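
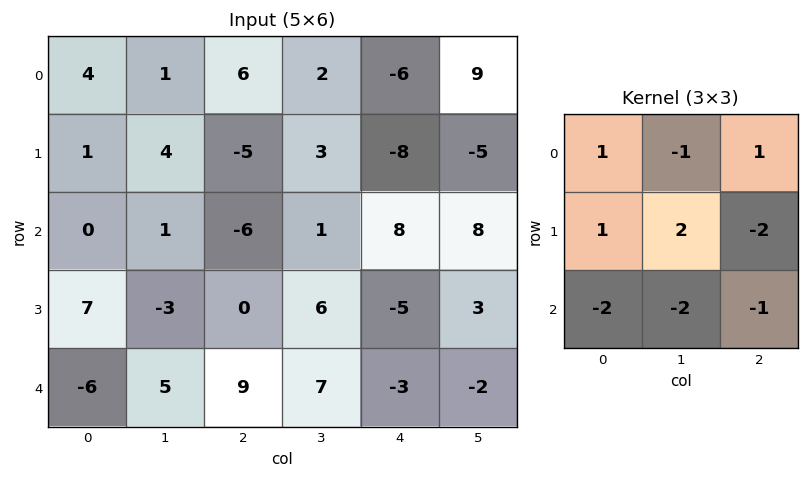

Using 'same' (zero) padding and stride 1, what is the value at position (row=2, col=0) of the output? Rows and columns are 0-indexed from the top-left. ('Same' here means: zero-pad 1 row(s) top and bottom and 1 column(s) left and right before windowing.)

-10

The receptive field on the zero-padded input at this output position is [0 1 4 / 0 0 1 / 0 7 -3]. Elementwise product with the kernel and sum: 0·1 + 1·-1 + 4·1 + 0·1 + 0·2 + 1·-2 + 0·-2 + 7·-2 + -3·-1.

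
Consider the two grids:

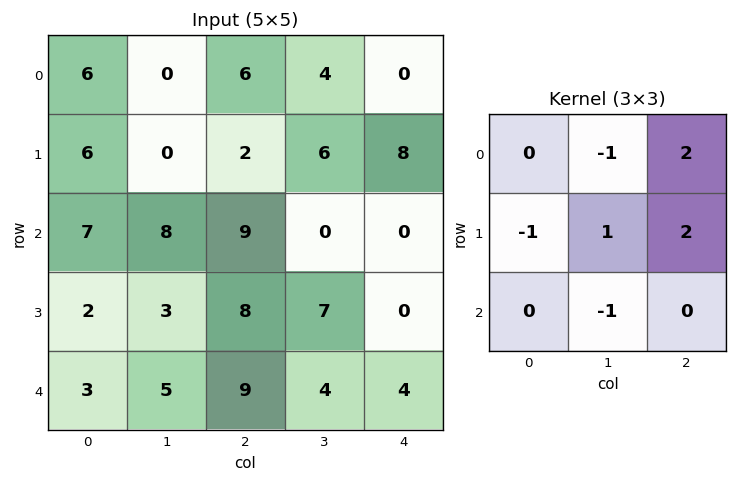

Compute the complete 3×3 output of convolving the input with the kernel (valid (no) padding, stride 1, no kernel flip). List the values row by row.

Output[0,0]: The receptive field on the input at this output position is [6 0 6 / 6 0 2 / 7 8 9]. Elementwise product with the kernel and sum: 0·-1 + 6·2 + 6·-1 + 0·1 + 2·2 + 8·-1.
Output[0,1]: The receptive field on the input at this output position is [0 6 4 / 0 2 6 / 8 9 0]. Elementwise product with the kernel and sum: 6·-1 + 4·2 + 0·-1 + 2·1 + 6·2 + 9·-1.

2 7 16
20 3 -6
22 1 -5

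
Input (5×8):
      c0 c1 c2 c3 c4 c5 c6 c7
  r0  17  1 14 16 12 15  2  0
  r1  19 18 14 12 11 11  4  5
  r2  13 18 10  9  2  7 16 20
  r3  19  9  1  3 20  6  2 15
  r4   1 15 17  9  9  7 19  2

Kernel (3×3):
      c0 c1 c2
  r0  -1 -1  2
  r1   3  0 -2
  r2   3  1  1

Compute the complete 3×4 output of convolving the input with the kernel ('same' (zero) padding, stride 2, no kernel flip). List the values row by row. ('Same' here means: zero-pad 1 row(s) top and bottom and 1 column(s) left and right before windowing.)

Output[0,0]: The receptive field on the zero-padded input at this output position is [0 0 0 / 0 17 1 / 0 19 18]. Elementwise product with the kernel and sum: 0·-1 + 0·-1 + 0·2 + 0·3 + 1·-2 + 0·3 + 19·1 + 18·1.

35 51 76 87
9 59 47 11
-31 23 2 39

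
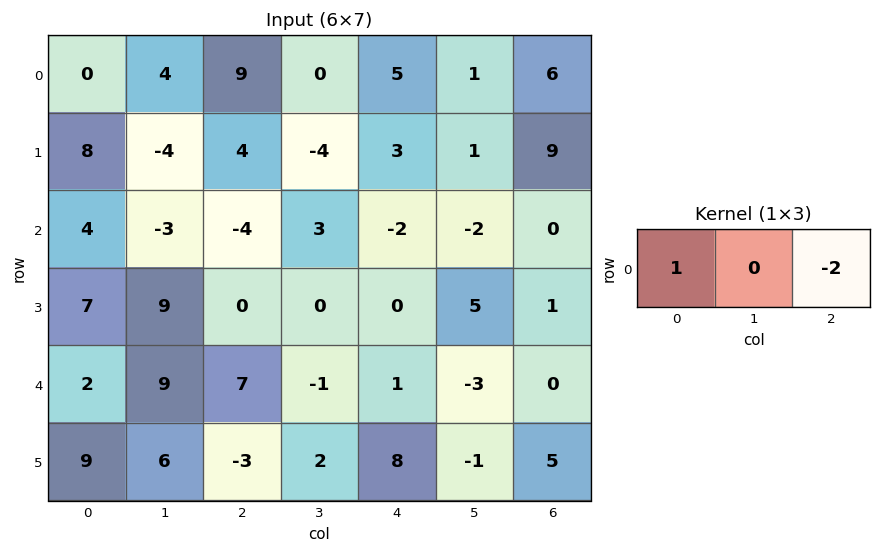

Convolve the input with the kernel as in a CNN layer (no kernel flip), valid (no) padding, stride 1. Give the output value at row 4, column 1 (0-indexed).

The receptive field on the input at this output position is [9 7 -1]. Elementwise product with the kernel and sum: 9·1 + -1·-2.

11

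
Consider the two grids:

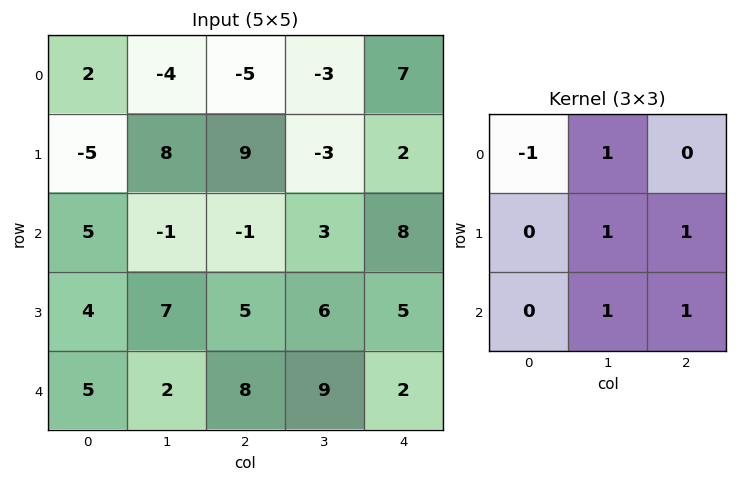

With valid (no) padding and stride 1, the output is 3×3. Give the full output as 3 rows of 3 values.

9 7 12
23 14 10
16 28 26

Output[0,0]: The receptive field on the input at this output position is [2 -4 -5 / -5 8 9 / 5 -1 -1]. Elementwise product with the kernel and sum: 2·-1 + -4·1 + 8·1 + 9·1 + -1·1 + -1·1.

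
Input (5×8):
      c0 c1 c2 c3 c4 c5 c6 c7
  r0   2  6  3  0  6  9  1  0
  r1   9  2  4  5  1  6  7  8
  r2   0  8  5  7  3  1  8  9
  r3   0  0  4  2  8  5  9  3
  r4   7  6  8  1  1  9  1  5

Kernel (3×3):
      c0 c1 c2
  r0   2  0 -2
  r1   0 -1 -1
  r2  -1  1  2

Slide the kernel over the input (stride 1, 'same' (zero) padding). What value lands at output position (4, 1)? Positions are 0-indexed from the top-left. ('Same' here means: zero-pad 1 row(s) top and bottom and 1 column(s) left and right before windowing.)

-22

The receptive field on the zero-padded input at this output position is [0 0 4 / 7 6 8 / 0 0 0]. Elementwise product with the kernel and sum: 0·2 + 4·-2 + 6·-1 + 8·-1 + 0·-1 + 0·1 + 0·2.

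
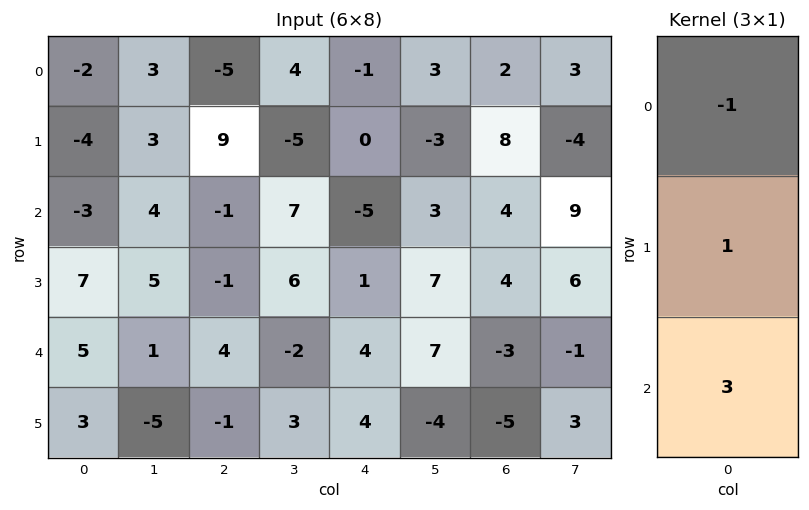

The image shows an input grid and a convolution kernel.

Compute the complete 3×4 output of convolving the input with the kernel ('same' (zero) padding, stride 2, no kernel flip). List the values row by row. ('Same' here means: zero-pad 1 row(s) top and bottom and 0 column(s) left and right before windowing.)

Output[0,0]: The receptive field on the zero-padded input at this output position is [0 / -2 / -4]. Elementwise product with the kernel and sum: 0·-1 + -2·1 + -4·3.
Output[0,1]: The receptive field on the zero-padded input at this output position is [0 / -5 / 9]. Elementwise product with the kernel and sum: 0·-1 + -5·1 + 9·3.

-14 22 -1 26
22 -13 -2 8
7 2 15 -22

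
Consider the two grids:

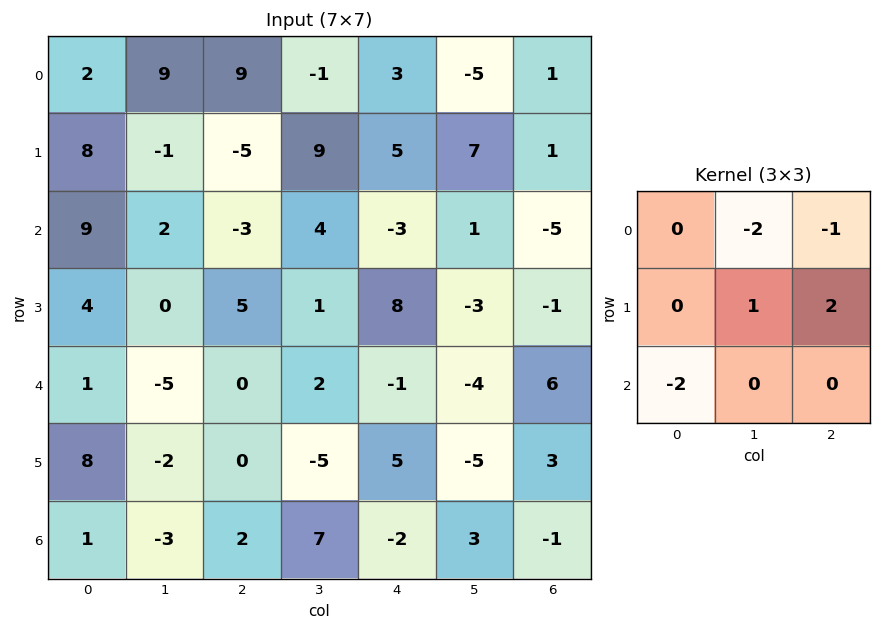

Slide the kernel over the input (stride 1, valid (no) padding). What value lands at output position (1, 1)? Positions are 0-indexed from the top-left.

6

The receptive field on the input at this output position is [-1 -5 9 / 2 -3 4 / 0 5 1]. Elementwise product with the kernel and sum: -5·-2 + 9·-1 + -3·1 + 4·2 + 0·-2.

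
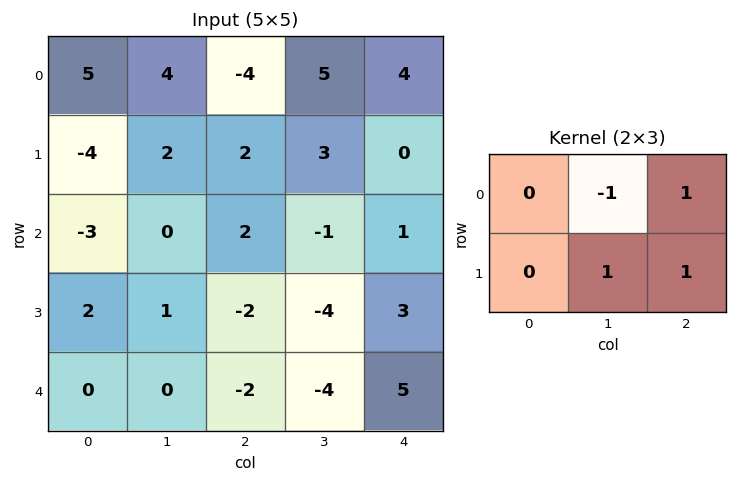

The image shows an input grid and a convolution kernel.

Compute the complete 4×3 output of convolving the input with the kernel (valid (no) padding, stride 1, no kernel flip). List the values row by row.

Output[0,0]: The receptive field on the input at this output position is [5 4 -4 / -4 2 2]. Elementwise product with the kernel and sum: 4·-1 + -4·1 + 2·1 + 2·1.
Output[0,1]: The receptive field on the input at this output position is [4 -4 5 / 2 2 3]. Elementwise product with the kernel and sum: -4·-1 + 5·1 + 2·1 + 3·1.

-4 14 2
2 2 -3
1 -9 1
-5 -8 8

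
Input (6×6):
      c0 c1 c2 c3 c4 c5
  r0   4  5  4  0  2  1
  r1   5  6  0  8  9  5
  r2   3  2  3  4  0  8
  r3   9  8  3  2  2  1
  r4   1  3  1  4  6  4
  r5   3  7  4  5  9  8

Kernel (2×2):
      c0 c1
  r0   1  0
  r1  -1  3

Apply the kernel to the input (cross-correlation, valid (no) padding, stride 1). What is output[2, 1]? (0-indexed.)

The receptive field on the input at this output position is [2 3 / 8 3]. Elementwise product with the kernel and sum: 2·1 + 8·-1 + 3·3.

3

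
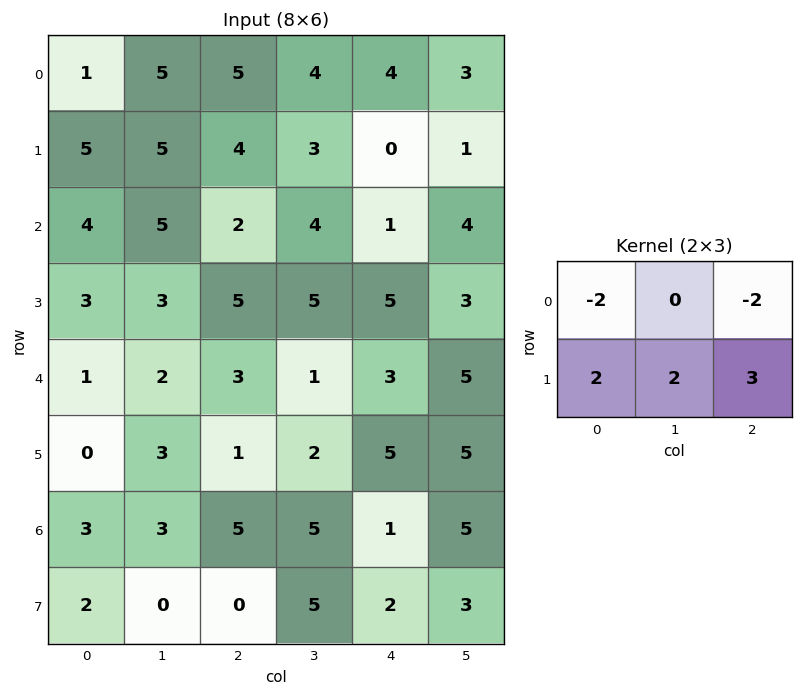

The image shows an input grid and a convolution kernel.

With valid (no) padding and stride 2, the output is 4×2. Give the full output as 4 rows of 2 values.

20 -4
15 29
1 9
-12 4

Output[0,0]: The receptive field on the input at this output position is [1 5 5 / 5 5 4]. Elementwise product with the kernel and sum: 1·-2 + 5·-2 + 5·2 + 5·2 + 4·3.
Output[0,1]: The receptive field on the input at this output position is [5 4 4 / 4 3 0]. Elementwise product with the kernel and sum: 5·-2 + 4·-2 + 4·2 + 3·2 + 0·3.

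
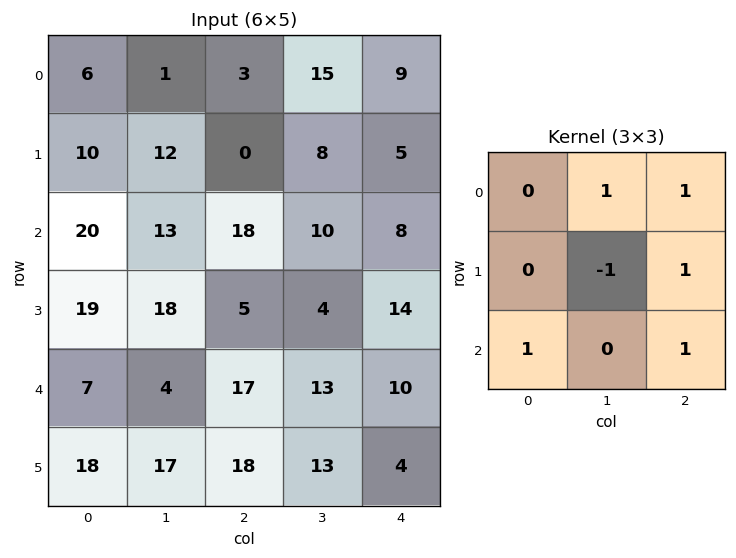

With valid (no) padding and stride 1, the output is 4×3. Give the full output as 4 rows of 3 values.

Output[0,0]: The receptive field on the input at this output position is [6 1 3 / 10 12 0 / 20 13 18]. Elementwise product with the kernel and sum: 1·1 + 3·1 + 12·-1 + 0·1 + 20·1 + 18·1.

30 49 47
41 22 30
42 44 55
72 35 37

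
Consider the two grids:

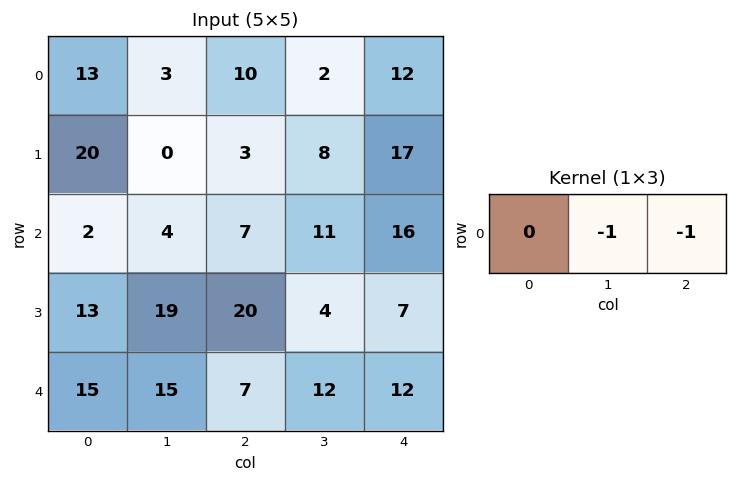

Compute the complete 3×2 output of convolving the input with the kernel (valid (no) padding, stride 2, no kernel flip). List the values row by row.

Output[0,0]: The receptive field on the input at this output position is [13 3 10]. Elementwise product with the kernel and sum: 3·-1 + 10·-1.
Output[0,1]: The receptive field on the input at this output position is [10 2 12]. Elementwise product with the kernel and sum: 2·-1 + 12·-1.

-13 -14
-11 -27
-22 -24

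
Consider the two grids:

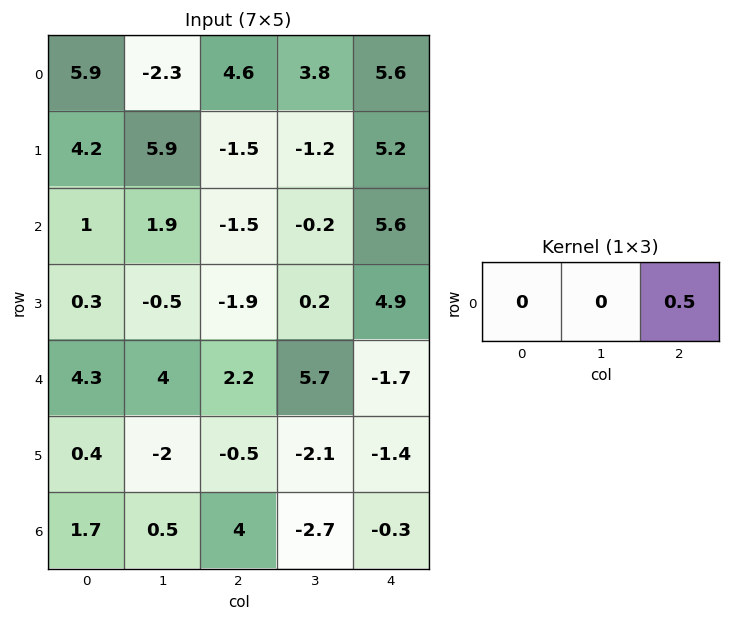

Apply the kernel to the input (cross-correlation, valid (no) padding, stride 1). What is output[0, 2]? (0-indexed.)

2.8

The receptive field on the input at this output position is [4.6 3.8 5.6]. Elementwise product with the kernel and sum: 5.6·0.5.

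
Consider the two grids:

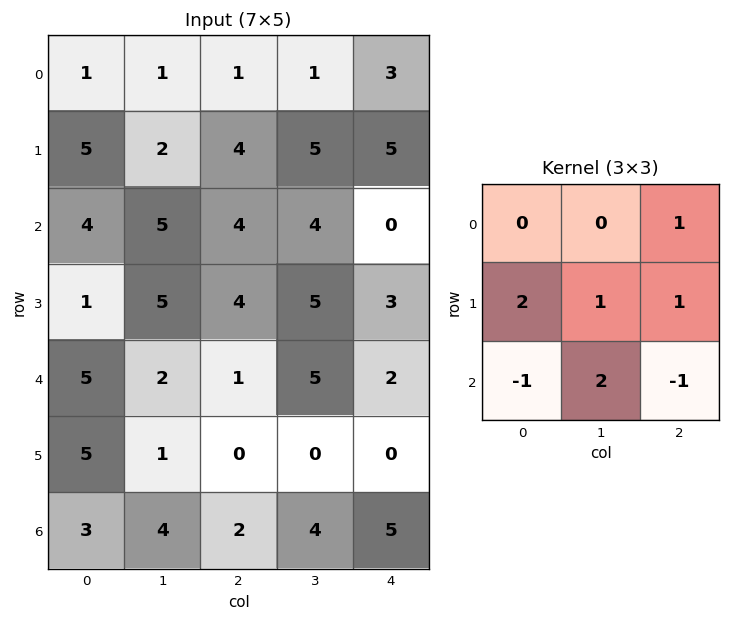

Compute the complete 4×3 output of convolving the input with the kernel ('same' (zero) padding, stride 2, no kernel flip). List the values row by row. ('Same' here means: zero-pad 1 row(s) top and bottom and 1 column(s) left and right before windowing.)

Output[0,0]: The receptive field on the zero-padded input at this output position is [0 0 0 / 0 1 1 / 0 5 2]. Elementwise product with the kernel and sum: 0·1 + 0·2 + 1·1 + 1·1 + 0·-1 + 5·2 + 2·-1.

10 5 10
8 21 9
21 14 12
8 14 13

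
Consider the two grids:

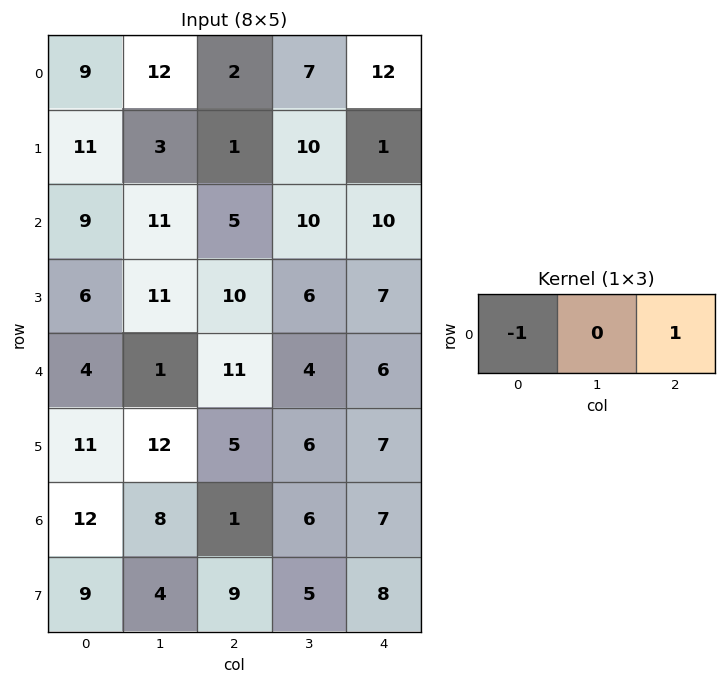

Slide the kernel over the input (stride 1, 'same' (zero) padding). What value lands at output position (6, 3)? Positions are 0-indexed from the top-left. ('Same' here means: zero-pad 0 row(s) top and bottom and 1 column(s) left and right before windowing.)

The receptive field on the zero-padded input at this output position is [1 6 7]. Elementwise product with the kernel and sum: 1·-1 + 7·1.

6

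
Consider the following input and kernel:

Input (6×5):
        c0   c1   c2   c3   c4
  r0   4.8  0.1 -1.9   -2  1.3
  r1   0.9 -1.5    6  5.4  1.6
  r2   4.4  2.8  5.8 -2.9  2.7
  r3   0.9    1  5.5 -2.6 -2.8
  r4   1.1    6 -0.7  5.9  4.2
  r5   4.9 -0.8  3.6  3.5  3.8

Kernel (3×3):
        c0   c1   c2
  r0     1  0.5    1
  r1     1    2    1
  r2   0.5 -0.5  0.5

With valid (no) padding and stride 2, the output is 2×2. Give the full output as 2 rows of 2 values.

Output[0,0]: The receptive field on the input at this output position is [4.8 0.1 -1.9 / 0.9 -1.5 6 / 4.4 2.8 5.8]. Elementwise product with the kernel and sum: 4.8·1 + 0.1·0.5 + -1.9·1 + 0.9·1 + -1.5·2 + 6·1 + 4.4·0.5 + 2.8·-0.5 + 5.8·0.5.
Output[0,1]: The receptive field on the input at this output position is [-1.9 -2 1.3 / 6 5.4 1.6 / 5.8 -2.9 2.7]. Elementwise product with the kernel and sum: -1.9·1 + -2·0.5 + 1.3·1 + 6·1 + 5.4·2 + 1.6·1 + 5.8·0.5 + -2.9·-0.5 + 2.7·0.5.

10.55 22.5
17.2 3.35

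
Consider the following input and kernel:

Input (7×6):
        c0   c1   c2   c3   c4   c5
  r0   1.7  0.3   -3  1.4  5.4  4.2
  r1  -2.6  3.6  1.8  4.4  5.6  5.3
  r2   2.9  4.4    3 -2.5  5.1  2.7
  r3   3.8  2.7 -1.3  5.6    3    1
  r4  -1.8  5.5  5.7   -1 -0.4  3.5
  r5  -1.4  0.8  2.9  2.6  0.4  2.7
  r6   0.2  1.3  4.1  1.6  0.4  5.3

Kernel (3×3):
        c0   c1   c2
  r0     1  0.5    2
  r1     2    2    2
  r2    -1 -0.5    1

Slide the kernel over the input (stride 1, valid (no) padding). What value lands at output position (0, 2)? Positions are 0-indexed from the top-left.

The receptive field on the input at this output position is [-3 1.4 5.4 / 1.8 4.4 5.6 / 3 -2.5 5.1]. Elementwise product with the kernel and sum: -3·1 + 1.4·0.5 + 5.4·2 + 1.8·2 + 4.4·2 + 5.6·2 + 3·-1 + -2.5·-0.5 + 5.1·1.

35.45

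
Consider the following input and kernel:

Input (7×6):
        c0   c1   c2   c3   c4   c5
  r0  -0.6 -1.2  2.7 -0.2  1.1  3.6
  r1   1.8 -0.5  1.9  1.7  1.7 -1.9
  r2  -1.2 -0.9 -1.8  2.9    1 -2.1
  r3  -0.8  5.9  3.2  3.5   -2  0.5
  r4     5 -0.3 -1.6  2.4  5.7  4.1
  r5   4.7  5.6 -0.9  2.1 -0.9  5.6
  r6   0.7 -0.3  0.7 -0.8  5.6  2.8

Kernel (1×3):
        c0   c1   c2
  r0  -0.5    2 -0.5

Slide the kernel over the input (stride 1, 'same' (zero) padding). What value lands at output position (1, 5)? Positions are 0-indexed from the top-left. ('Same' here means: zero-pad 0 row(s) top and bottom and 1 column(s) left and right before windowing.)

The receptive field on the zero-padded input at this output position is [1.7 -1.9 0]. Elementwise product with the kernel and sum: 1.7·-0.5 + -1.9·2 + 0·-0.5.

-4.65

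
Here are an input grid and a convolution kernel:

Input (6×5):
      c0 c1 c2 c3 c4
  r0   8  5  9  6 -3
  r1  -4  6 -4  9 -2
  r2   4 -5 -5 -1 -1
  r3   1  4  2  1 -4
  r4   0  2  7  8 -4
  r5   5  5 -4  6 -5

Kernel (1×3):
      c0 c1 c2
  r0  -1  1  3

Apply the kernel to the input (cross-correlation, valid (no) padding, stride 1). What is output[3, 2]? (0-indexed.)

The receptive field on the input at this output position is [2 1 -4]. Elementwise product with the kernel and sum: 2·-1 + 1·1 + -4·3.

-13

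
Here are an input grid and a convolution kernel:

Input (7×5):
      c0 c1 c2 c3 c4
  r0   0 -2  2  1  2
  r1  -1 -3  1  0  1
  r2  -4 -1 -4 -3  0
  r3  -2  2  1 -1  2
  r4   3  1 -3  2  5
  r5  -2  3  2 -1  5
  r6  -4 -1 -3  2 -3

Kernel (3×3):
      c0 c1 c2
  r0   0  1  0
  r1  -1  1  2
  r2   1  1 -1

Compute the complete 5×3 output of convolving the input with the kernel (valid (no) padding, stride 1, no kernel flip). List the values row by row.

Output[0,0]: The receptive field on the input at this output position is [0 -2 2 / -1 -3 1 / -4 -1 -4]. Elementwise product with the kernel and sum: -2·1 + -1·-1 + -3·1 + 1·2 + -4·1 + -1·1 + -4·-1.
Output[0,1]: The receptive field on the input at this output position is [-2 2 1 / -3 1 0 / -1 -4 -3]. Elementwise product with the kernel and sum: 2·1 + -3·-1 + 1·1 + 0·2 + -1·1 + -4·1 + -3·-1.

-3 4 -5
-9 -4 -1
12 -11 -7
-7 7 10
8 -12 11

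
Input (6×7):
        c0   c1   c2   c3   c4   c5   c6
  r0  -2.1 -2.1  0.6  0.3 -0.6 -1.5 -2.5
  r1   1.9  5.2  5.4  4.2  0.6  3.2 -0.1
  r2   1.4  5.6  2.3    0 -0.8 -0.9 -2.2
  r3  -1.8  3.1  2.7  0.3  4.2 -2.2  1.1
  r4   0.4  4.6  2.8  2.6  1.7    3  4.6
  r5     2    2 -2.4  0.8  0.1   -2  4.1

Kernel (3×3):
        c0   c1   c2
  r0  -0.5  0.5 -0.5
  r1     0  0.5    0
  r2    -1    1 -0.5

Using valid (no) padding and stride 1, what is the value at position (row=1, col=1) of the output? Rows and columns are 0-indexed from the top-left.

The receptive field on the input at this output position is [5.2 5.4 4.2 / 5.6 2.3 0 / 3.1 2.7 0.3]. Elementwise product with the kernel and sum: 5.2·-0.5 + 5.4·0.5 + 4.2·-0.5 + 2.3·0.5 + 3.1·-1 + 2.7·1 + 0.3·-0.5.

-1.4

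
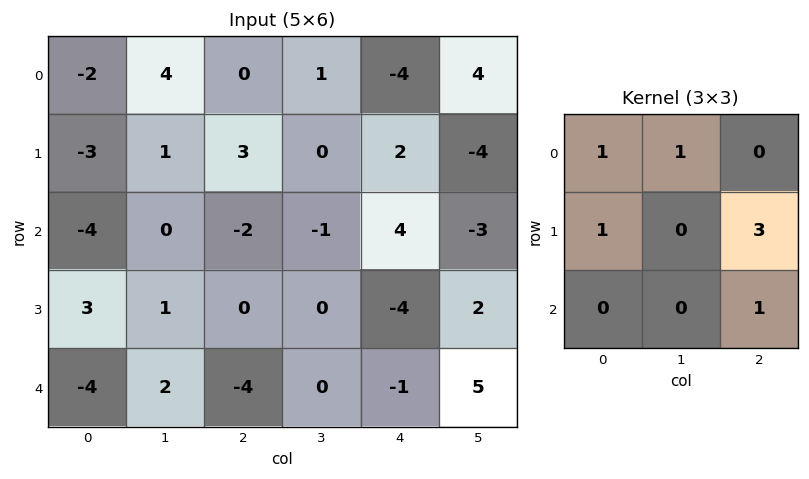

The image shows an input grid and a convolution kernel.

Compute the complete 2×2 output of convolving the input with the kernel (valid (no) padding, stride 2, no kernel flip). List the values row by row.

Output[0,0]: The receptive field on the input at this output position is [-2 4 0 / -3 1 3 / -4 0 -2]. Elementwise product with the kernel and sum: -2·1 + 4·1 + -3·1 + 3·3 + -2·1.

6 14
-5 -16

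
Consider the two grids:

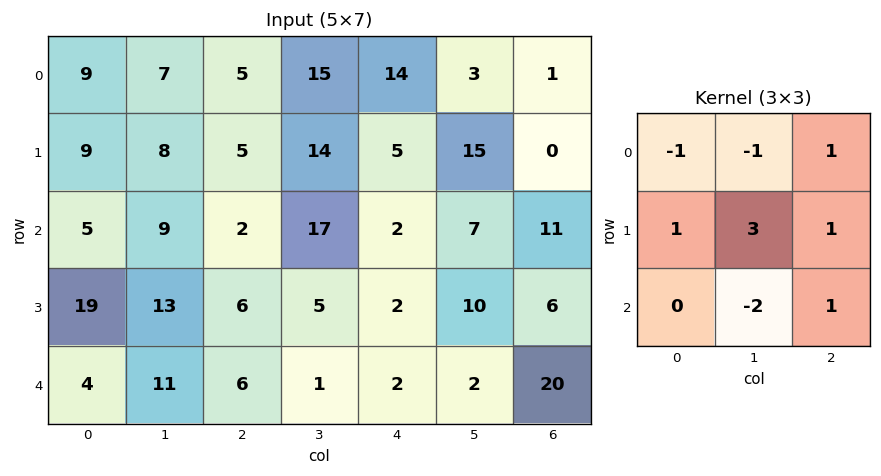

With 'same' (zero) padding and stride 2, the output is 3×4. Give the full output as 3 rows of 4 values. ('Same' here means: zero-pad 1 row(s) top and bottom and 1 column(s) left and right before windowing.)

Output[0,0]: The receptive field on the zero-padded input at this output position is [0 0 0 / 0 9 7 / 0 9 8]. Elementwise product with the kernel and sum: 0·-1 + 0·-1 + 0·1 + 0·1 + 9·3 + 7·1 + 9·-2 + 8·1.
Output[0,1]: The receptive field on the zero-padded input at this output position is [0 0 0 / 7 5 15 / 8 5 14]. Elementwise product with the kernel and sum: 0·-1 + 0·-1 + 0·1 + 7·1 + 5·3 + 15·1 + 5·-2 + 14·1.

24 41 65 6
-2 26 32 13
17 16 12 46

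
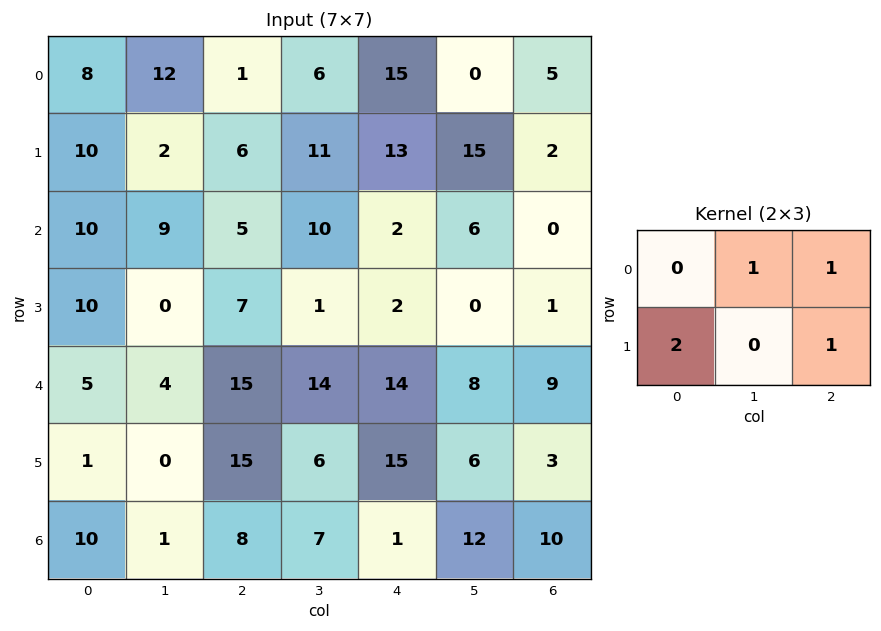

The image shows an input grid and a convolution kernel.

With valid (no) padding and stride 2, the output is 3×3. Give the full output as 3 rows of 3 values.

39 46 33
41 28 11
36 73 50

Output[0,0]: The receptive field on the input at this output position is [8 12 1 / 10 2 6]. Elementwise product with the kernel and sum: 12·1 + 1·1 + 10·2 + 6·1.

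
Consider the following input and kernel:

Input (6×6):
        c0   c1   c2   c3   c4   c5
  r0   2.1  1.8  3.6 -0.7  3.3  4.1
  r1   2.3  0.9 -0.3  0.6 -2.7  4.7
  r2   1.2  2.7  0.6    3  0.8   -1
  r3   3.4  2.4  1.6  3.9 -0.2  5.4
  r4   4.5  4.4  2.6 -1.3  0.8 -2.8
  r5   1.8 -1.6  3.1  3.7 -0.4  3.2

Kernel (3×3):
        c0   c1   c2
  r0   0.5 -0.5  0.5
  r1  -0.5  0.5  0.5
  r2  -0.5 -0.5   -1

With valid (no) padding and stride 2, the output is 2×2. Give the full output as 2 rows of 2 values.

Output[0,0]: The receptive field on the input at this output position is [2.1 1.8 3.6 / 2.3 0.9 -0.3 / 1.2 2.7 0.6]. Elementwise product with the kernel and sum: 2.1·0.5 + 1.8·-0.5 + 3.6·0.5 + 2.3·-0.5 + 0.9·0.5 + -0.3·0.5 + 1.2·-0.5 + 2.7·-0.5 + 0.6·-1.
Output[0,1]: The receptive field on the input at this output position is [3.6 -0.7 3.3 / -0.3 0.6 -2.7 / 0.6 3 0.8]. Elementwise product with the kernel and sum: 3.6·0.5 + -0.7·-0.5 + 3.3·0.5 + -0.3·-0.5 + 0.6·0.5 + -2.7·0.5 + 0.6·-0.5 + 3·-0.5 + 0.8·-1.

-1.45 0.3
-7.2 -1.2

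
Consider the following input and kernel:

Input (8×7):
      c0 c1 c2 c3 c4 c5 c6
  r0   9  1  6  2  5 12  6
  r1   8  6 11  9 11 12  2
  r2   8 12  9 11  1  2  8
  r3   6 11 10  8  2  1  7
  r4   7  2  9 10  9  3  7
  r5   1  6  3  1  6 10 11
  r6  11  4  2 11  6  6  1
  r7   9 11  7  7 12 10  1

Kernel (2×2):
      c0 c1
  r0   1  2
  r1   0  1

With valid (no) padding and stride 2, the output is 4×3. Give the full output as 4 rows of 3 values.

17 19 41
43 39 6
17 30 25
30 31 28

Output[0,0]: The receptive field on the input at this output position is [9 1 / 8 6]. Elementwise product with the kernel and sum: 9·1 + 1·2 + 6·1.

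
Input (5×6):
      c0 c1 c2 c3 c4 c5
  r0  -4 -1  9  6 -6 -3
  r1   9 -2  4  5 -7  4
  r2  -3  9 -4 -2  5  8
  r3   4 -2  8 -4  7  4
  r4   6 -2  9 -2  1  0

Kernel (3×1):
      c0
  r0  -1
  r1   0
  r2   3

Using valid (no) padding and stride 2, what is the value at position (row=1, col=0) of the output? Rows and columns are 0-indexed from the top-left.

The receptive field on the input at this output position is [-3 / 4 / 6]. Elementwise product with the kernel and sum: -3·-1 + 6·3.

21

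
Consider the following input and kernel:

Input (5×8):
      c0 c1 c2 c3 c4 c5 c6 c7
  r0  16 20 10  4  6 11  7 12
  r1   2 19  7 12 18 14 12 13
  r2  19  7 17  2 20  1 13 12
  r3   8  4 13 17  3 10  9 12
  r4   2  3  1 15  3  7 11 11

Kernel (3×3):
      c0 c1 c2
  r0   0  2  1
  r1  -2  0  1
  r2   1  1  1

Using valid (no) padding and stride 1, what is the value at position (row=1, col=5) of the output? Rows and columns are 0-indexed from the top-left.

The receptive field on the input at this output position is [14 12 13 / 1 13 12 / 10 9 12]. Elementwise product with the kernel and sum: 12·2 + 13·1 + 1·-2 + 12·1 + 10·1 + 9·1 + 12·1.

78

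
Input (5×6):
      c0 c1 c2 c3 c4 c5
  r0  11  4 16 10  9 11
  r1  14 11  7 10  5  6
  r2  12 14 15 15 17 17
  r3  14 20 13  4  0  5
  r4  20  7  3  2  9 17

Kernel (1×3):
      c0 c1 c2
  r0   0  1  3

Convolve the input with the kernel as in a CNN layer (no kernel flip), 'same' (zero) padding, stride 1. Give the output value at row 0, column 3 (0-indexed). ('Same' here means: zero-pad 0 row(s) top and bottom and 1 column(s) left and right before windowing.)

37

The receptive field on the zero-padded input at this output position is [16 10 9]. Elementwise product with the kernel and sum: 10·1 + 9·3.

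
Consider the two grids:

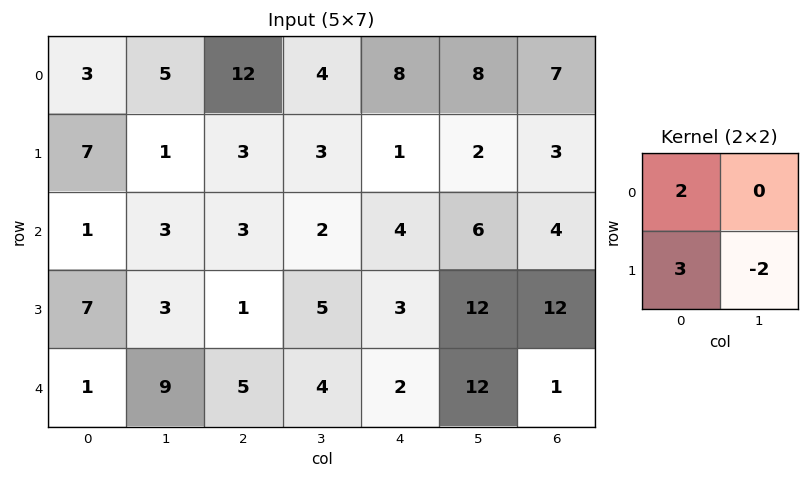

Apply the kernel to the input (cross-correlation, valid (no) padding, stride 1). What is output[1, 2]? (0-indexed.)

11

The receptive field on the input at this output position is [3 3 / 3 2]. Elementwise product with the kernel and sum: 3·2 + 3·3 + 2·-2.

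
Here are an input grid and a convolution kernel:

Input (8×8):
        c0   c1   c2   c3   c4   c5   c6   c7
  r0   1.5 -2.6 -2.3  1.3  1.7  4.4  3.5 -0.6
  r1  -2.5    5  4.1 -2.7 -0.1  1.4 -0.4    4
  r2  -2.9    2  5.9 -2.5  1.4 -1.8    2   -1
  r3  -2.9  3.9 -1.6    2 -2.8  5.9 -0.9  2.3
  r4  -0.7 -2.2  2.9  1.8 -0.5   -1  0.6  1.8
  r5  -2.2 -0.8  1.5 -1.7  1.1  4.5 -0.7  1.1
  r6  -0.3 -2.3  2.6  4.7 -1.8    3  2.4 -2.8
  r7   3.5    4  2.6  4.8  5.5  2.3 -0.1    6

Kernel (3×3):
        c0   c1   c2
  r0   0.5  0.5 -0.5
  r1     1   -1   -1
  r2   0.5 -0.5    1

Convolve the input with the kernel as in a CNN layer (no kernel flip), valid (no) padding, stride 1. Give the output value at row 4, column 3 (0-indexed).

0.1

The receptive field on the input at this output position is [1.8 -0.5 -1 / -1.7 1.1 4.5 / 4.7 -1.8 3]. Elementwise product with the kernel and sum: 1.8·0.5 + -0.5·0.5 + -1·-0.5 + -1.7·1 + 1.1·-1 + 4.5·-1 + 4.7·0.5 + -1.8·-0.5 + 3·1.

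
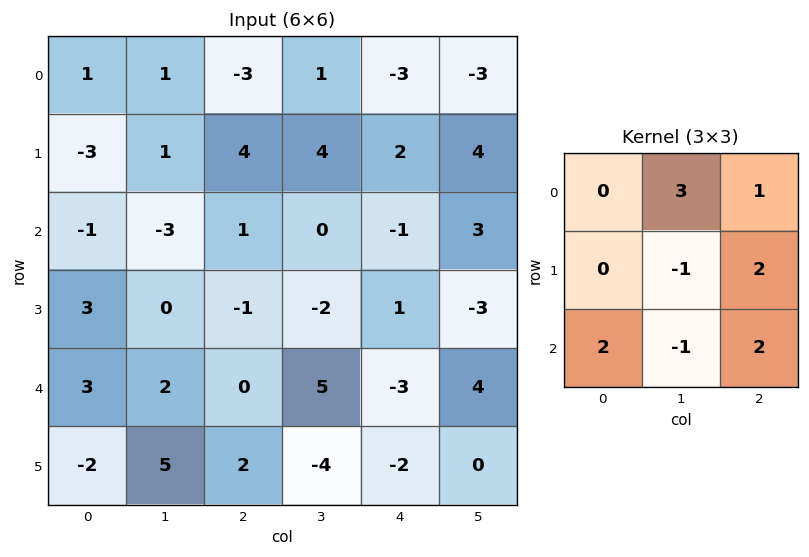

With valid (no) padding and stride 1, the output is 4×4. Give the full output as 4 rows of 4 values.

Output[0,0]: The receptive field on the input at this output position is [1 1 -3 / -3 1 4 / -1 -3 1]. Elementwise product with the kernel and sum: 1·3 + -3·1 + 1·-1 + 4·2 + -1·2 + -3·-1 + 1·2.
Output[0,1]: The receptive field on the input at this output position is [1 -3 1 / 1 4 4 / -3 1 0]. Elementwise product with the kernel and sum: -3·3 + 1·1 + 4·-1 + 4·2 + -3·2 + 1·-1 + 0·2.

10 -11 0 1
16 12 14 6
-6 14 -8 14
-8 5 -12 5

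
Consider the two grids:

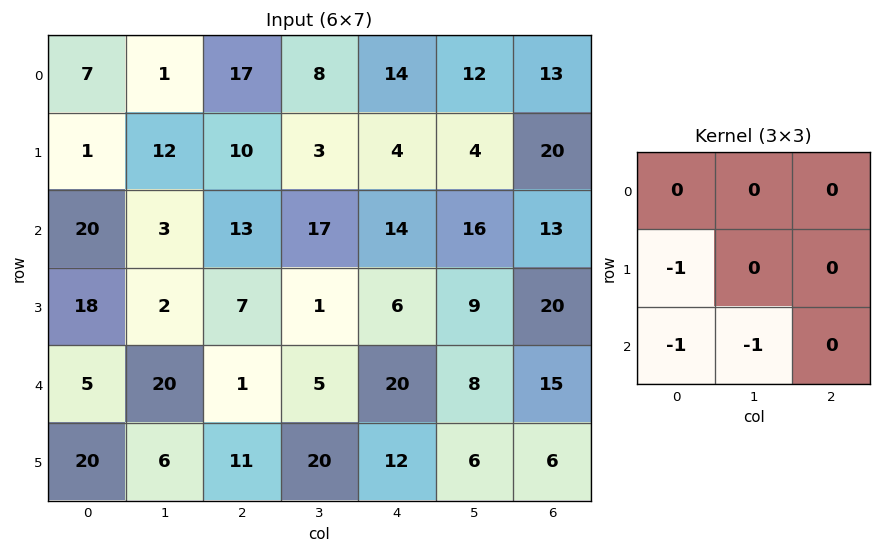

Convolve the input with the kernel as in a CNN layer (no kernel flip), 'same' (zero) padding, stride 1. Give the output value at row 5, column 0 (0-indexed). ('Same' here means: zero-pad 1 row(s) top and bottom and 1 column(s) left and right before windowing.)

0

The receptive field on the zero-padded input at this output position is [0 5 20 / 0 20 6 / 0 0 0]. Elementwise product with the kernel and sum: 0·-1 + 0·-1 + 0·-1.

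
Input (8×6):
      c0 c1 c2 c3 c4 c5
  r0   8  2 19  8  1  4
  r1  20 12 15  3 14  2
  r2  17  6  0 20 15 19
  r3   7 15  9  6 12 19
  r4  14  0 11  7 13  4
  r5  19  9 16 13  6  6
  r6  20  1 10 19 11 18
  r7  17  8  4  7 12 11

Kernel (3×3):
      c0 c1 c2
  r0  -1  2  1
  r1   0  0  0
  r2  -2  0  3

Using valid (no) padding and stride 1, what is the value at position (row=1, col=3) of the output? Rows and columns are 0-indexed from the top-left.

72

The receptive field on the input at this output position is [3 14 2 / 20 15 19 / 6 12 19]. Elementwise product with the kernel and sum: 3·-1 + 14·2 + 2·1 + 6·-2 + 19·3.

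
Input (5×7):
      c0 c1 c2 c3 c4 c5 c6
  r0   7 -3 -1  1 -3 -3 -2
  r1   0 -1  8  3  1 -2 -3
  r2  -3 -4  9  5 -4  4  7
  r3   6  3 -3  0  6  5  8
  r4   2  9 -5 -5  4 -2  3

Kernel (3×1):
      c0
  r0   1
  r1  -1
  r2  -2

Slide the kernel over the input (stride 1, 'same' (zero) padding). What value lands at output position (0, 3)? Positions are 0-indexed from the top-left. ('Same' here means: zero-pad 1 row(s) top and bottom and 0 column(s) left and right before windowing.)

The receptive field on the zero-padded input at this output position is [0 / 1 / 3]. Elementwise product with the kernel and sum: 0·1 + 1·-1 + 3·-2.

-7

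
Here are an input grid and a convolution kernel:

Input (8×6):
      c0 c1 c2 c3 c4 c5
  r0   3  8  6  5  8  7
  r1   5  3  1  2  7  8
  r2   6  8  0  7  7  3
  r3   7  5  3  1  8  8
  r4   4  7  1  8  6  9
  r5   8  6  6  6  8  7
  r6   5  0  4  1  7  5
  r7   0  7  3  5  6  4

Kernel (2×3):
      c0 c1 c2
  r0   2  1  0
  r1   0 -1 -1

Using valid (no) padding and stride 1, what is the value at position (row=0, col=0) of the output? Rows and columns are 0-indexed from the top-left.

10

The receptive field on the input at this output position is [3 8 6 / 5 3 1]. Elementwise product with the kernel and sum: 3·2 + 8·1 + 3·-1 + 1·-1.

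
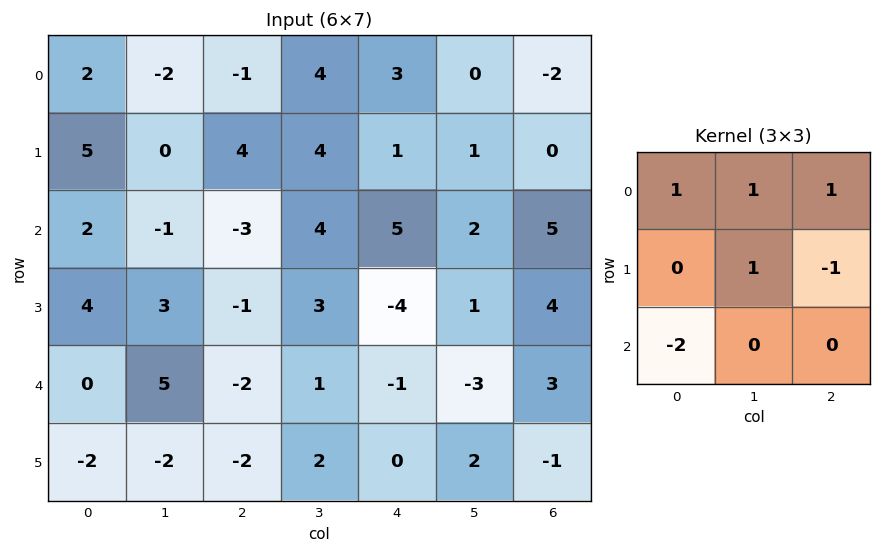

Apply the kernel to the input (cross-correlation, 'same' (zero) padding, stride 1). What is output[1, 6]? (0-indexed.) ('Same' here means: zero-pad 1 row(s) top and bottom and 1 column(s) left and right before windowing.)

-6

The receptive field on the zero-padded input at this output position is [0 -2 0 / 1 0 0 / 2 5 0]. Elementwise product with the kernel and sum: 0·1 + -2·1 + 0·1 + 0·1 + 0·-1 + 2·-2.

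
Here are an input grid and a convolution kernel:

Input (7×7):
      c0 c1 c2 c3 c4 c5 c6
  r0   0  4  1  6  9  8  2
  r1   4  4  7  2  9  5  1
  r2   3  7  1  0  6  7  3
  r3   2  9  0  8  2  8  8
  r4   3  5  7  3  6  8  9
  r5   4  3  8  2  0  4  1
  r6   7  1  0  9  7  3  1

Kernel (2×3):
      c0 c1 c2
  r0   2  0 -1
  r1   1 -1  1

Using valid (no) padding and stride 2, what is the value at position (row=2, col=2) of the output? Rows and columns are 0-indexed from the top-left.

0

The receptive field on the input at this output position is [6 8 9 / 0 4 1]. Elementwise product with the kernel and sum: 6·2 + 9·-1 + 0·1 + 4·-1 + 1·1.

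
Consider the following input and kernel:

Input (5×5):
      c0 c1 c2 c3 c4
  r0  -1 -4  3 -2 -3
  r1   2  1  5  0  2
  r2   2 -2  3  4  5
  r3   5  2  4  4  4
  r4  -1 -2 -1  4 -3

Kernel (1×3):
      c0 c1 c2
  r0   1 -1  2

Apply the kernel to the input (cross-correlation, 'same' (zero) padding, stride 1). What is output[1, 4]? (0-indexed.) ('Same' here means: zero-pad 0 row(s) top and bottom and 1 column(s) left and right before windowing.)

The receptive field on the zero-padded input at this output position is [0 2 0]. Elementwise product with the kernel and sum: 0·1 + 2·-1 + 0·2.

-2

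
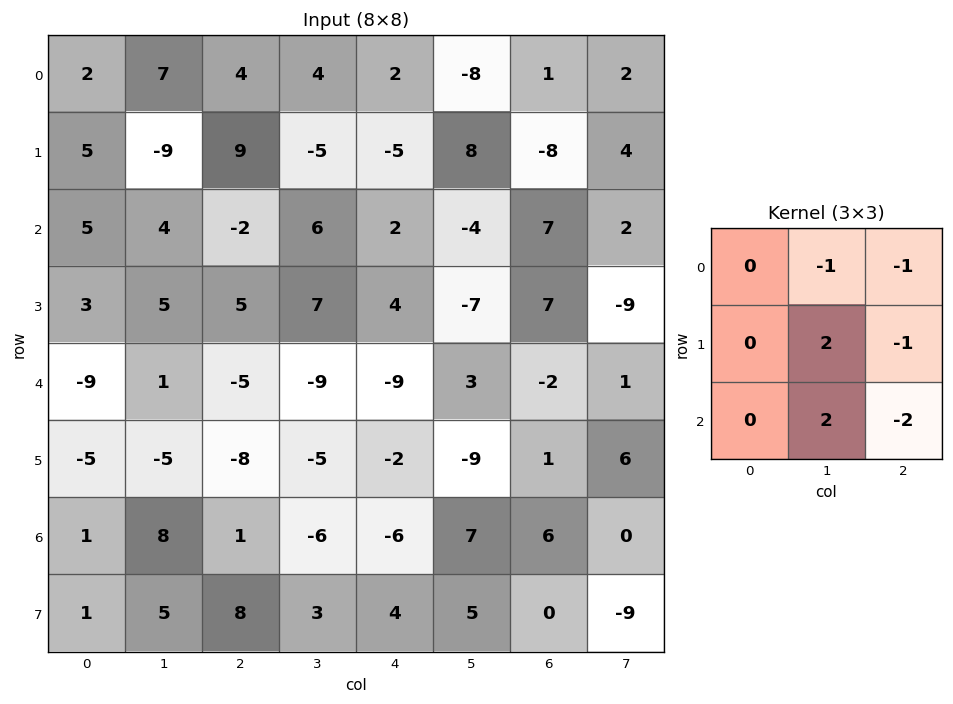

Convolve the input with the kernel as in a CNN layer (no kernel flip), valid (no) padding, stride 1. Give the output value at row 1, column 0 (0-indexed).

10

The receptive field on the input at this output position is [5 -9 9 / 5 4 -2 / 3 5 5]. Elementwise product with the kernel and sum: -9·-1 + 9·-1 + 4·2 + -2·-1 + 5·2 + 5·-2.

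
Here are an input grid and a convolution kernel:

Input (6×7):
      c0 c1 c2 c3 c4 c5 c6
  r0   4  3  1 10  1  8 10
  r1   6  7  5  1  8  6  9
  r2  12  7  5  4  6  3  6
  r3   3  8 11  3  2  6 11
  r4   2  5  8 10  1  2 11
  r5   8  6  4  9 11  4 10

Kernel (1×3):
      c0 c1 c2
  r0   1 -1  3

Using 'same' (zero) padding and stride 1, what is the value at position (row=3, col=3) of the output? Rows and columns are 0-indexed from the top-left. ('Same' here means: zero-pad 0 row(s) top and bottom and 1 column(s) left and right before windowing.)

14

The receptive field on the zero-padded input at this output position is [11 3 2]. Elementwise product with the kernel and sum: 11·1 + 3·-1 + 2·3.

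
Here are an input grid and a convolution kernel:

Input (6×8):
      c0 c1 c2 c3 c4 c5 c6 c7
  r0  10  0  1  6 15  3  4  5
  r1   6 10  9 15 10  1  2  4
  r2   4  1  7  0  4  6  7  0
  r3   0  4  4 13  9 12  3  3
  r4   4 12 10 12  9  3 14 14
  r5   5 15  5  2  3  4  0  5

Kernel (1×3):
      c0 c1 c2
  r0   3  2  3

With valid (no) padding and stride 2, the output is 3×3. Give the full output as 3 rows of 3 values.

Output[0,0]: The receptive field on the input at this output position is [10 0 1]. Elementwise product with the kernel and sum: 10·3 + 0·2 + 1·3.
Output[0,1]: The receptive field on the input at this output position is [1 6 15]. Elementwise product with the kernel and sum: 1·3 + 6·2 + 15·3.

33 60 63
35 33 45
66 81 75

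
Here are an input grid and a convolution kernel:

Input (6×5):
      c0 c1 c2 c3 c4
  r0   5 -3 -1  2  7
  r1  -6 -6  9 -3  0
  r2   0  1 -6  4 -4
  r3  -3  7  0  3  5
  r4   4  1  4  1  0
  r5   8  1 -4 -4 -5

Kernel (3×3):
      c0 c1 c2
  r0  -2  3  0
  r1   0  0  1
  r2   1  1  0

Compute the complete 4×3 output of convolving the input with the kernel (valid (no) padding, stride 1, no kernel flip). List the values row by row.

Output[0,0]: The receptive field on the input at this output position is [5 -3 -1 / -6 -6 9 / 0 1 -6]. Elementwise product with the kernel and sum: 5·-2 + -3·3 + 9·1 + 0·1 + 1·1.
Output[0,1]: The receptive field on the input at this output position is [-3 -1 2 / -6 9 -3 / 1 -6 4]. Elementwise product with the kernel and sum: -3·-2 + -1·3 + -3·1 + 1·1 + -6·1.

-9 -5 6
-8 50 -28
8 -12 34
40 -16 1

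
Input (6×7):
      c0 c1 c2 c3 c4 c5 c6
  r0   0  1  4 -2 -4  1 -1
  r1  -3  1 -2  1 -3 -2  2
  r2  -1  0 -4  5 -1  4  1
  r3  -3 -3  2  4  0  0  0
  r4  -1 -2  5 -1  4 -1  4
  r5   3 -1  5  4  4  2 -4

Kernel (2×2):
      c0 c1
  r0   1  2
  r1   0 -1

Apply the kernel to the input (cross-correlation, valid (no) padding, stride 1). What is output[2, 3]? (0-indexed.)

3

The receptive field on the input at this output position is [5 -1 / 4 0]. Elementwise product with the kernel and sum: 5·1 + -1·2 + 0·-1.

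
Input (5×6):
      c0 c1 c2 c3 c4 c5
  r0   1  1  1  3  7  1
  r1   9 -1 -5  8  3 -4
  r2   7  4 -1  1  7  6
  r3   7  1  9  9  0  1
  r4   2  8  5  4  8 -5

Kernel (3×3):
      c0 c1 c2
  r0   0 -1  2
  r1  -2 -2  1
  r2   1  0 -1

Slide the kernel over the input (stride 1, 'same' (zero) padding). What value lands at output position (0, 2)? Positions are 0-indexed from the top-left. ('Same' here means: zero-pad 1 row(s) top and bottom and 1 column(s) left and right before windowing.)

The receptive field on the zero-padded input at this output position is [0 0 0 / 1 1 3 / -1 -5 8]. Elementwise product with the kernel and sum: 0·-1 + 0·2 + 1·-2 + 1·-2 + 3·1 + -1·1 + 8·-1.

-10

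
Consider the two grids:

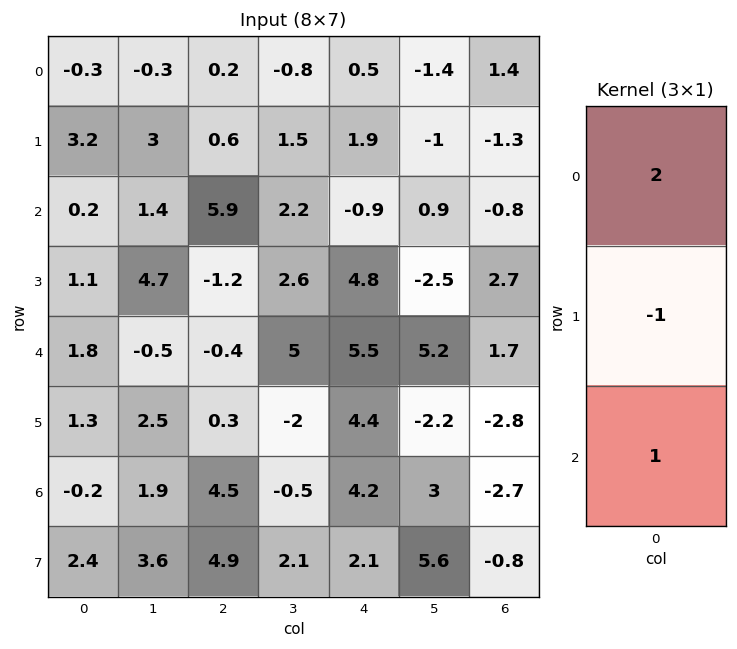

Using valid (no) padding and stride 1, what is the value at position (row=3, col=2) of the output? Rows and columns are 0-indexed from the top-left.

-1.7

The receptive field on the input at this output position is [-1.2 / -0.4 / 0.3]. Elementwise product with the kernel and sum: -1.2·2 + -0.4·-1 + 0.3·1.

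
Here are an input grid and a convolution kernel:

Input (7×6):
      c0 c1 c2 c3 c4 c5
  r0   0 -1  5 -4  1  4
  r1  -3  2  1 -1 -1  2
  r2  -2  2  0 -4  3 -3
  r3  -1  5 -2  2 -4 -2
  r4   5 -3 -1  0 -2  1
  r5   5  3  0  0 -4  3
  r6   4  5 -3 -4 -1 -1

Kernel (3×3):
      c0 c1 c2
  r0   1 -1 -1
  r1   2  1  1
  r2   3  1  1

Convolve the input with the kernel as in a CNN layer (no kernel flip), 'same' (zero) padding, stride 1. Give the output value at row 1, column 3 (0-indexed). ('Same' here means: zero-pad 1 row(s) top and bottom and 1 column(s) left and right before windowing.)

7

The receptive field on the zero-padded input at this output position is [5 -4 1 / 1 -1 -1 / 0 -4 3]. Elementwise product with the kernel and sum: 5·1 + -4·-1 + 1·-1 + 1·2 + -1·1 + -1·1 + 0·3 + -4·1 + 3·1.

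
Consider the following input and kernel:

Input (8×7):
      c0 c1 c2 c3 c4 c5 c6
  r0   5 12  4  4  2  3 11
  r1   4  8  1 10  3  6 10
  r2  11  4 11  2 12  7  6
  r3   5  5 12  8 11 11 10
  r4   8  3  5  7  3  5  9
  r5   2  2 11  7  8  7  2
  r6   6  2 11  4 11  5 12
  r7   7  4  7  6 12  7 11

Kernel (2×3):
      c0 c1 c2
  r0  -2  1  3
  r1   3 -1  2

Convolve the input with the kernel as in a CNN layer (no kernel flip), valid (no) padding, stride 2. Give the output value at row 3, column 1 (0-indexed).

54

The receptive field on the input at this output position is [11 4 11 / 7 6 12]. Elementwise product with the kernel and sum: 11·-2 + 4·1 + 11·3 + 7·3 + 6·-1 + 12·2.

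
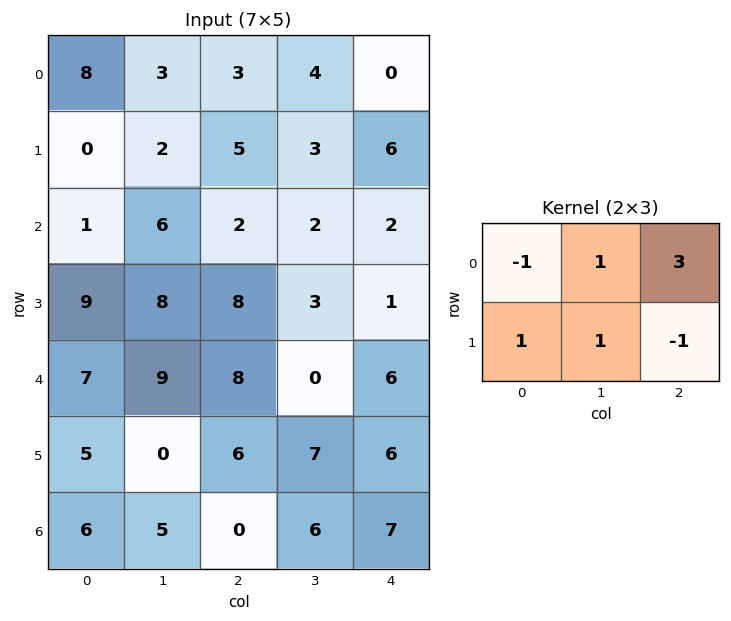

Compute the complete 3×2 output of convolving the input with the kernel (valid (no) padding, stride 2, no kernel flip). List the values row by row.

1 3
20 16
25 17

Output[0,0]: The receptive field on the input at this output position is [8 3 3 / 0 2 5]. Elementwise product with the kernel and sum: 8·-1 + 3·1 + 3·3 + 0·1 + 2·1 + 5·-1.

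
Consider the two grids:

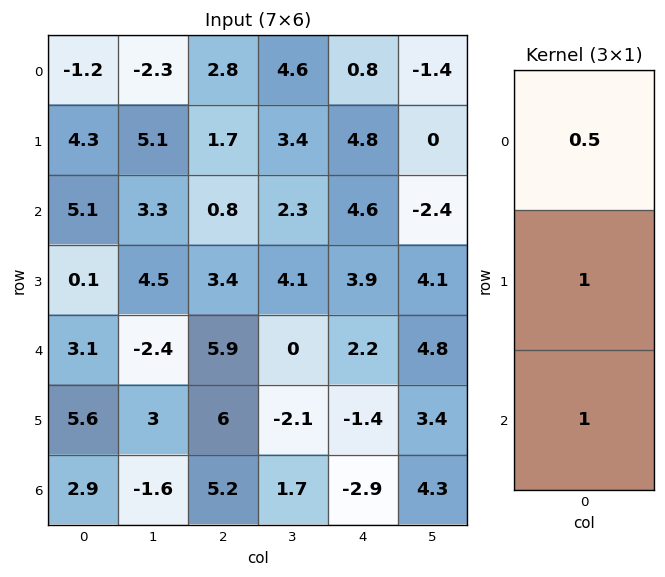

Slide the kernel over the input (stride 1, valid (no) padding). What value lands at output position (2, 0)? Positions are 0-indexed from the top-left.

The receptive field on the input at this output position is [5.1 / 0.1 / 3.1]. Elementwise product with the kernel and sum: 5.1·0.5 + 0.1·1 + 3.1·1.

5.75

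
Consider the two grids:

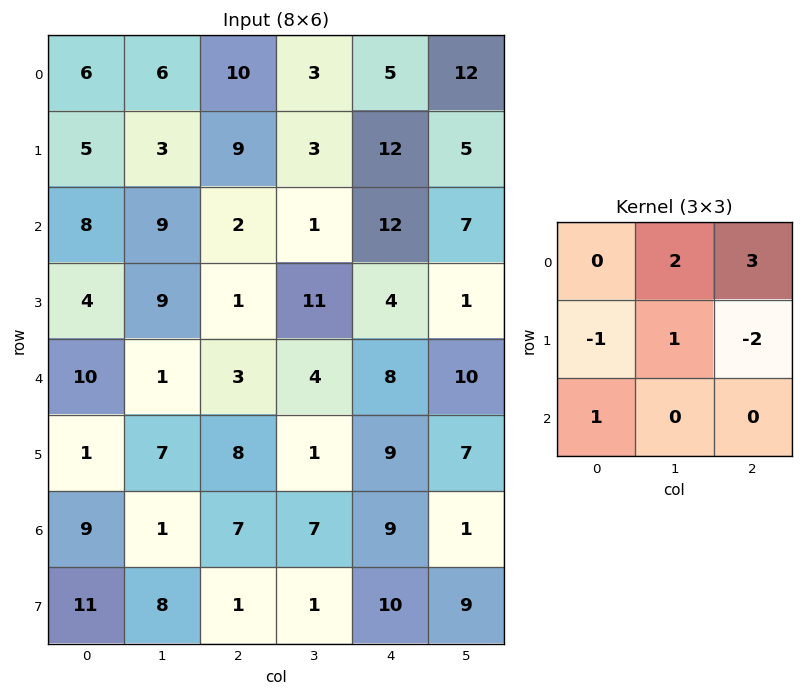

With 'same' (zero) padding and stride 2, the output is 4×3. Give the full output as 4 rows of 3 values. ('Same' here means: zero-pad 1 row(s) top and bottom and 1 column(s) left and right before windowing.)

Output[0,0]: The receptive field on the zero-padded input at this output position is [0 0 0 / 0 6 6 / 0 5 3]. Elementwise product with the kernel and sum: 0·2 + 0·3 + 0·-1 + 6·1 + 6·-2 + 0·1.
Output[0,1]: The receptive field on the zero-padded input at this output position is [0 0 0 / 6 10 3 / 3 9 3]. Elementwise product with the kernel and sum: 0·2 + 0·3 + 6·-1 + 10·1 + 3·-2 + 3·1.

-6 1 -19
9 27 47
43 36 -4
30 19 40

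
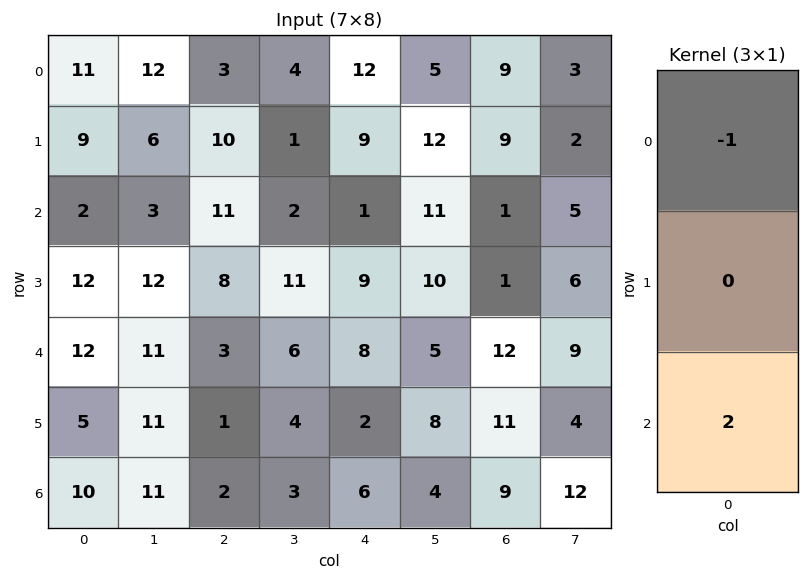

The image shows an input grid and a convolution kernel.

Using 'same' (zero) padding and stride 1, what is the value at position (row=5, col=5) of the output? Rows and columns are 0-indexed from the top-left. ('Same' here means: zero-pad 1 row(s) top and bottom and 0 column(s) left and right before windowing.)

3

The receptive field on the zero-padded input at this output position is [5 / 8 / 4]. Elementwise product with the kernel and sum: 5·-1 + 4·2.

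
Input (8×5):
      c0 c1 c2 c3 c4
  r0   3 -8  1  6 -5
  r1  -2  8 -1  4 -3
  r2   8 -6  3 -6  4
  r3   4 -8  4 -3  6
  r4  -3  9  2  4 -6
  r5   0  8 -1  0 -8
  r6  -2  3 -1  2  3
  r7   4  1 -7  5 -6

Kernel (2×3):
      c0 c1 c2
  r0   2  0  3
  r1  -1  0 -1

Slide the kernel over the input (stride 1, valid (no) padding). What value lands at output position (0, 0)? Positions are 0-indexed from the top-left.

12

The receptive field on the input at this output position is [3 -8 1 / -2 8 -1]. Elementwise product with the kernel and sum: 3·2 + 1·3 + -2·-1 + -1·-1.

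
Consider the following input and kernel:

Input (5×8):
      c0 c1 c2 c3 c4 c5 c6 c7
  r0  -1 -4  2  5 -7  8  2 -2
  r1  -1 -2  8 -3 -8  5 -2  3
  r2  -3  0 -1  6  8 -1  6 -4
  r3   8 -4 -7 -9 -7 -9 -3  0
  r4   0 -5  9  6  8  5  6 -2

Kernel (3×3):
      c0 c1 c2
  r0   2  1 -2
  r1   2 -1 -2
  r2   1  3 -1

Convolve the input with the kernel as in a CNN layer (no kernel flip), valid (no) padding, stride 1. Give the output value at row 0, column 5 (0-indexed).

The receptive field on the input at this output position is [8 2 -2 / 5 -2 3 / -1 6 -4]. Elementwise product with the kernel and sum: 8·2 + 2·1 + -2·-2 + 5·2 + -2·-1 + 3·-2 + -1·1 + 6·3 + -4·-1.

49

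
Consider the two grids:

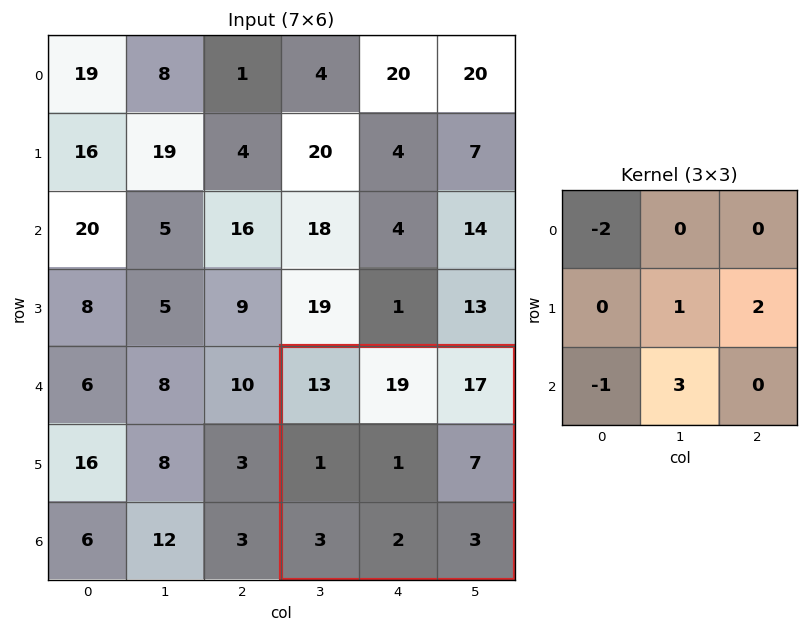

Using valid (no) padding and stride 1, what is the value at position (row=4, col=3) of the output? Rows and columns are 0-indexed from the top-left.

-8

The receptive field on the input at this output position is [13 19 17 / 1 1 7 / 3 2 3]. Elementwise product with the kernel and sum: 13·-2 + 1·1 + 7·2 + 3·-1 + 2·3.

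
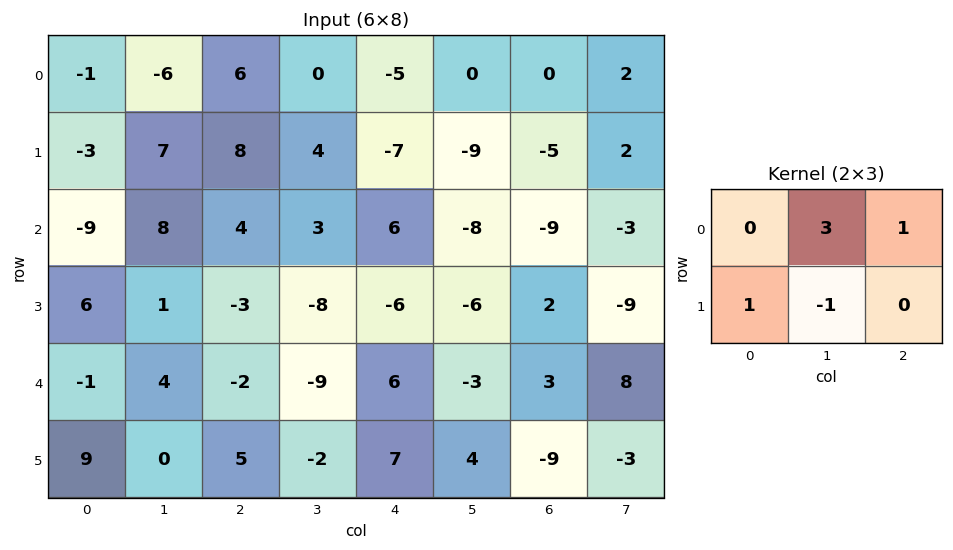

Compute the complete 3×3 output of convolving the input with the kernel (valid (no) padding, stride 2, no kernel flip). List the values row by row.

-22 -1 2
33 20 -33
19 -14 -3

Output[0,0]: The receptive field on the input at this output position is [-1 -6 6 / -3 7 8]. Elementwise product with the kernel and sum: -6·3 + 6·1 + -3·1 + 7·-1.
Output[0,1]: The receptive field on the input at this output position is [6 0 -5 / 8 4 -7]. Elementwise product with the kernel and sum: 0·3 + -5·1 + 8·1 + 4·-1.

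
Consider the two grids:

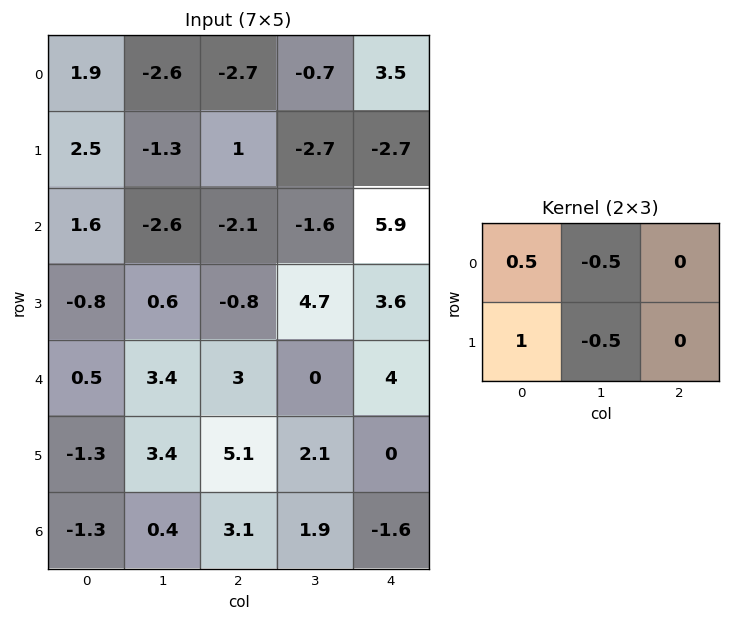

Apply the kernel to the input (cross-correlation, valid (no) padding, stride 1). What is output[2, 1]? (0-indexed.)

The receptive field on the input at this output position is [-2.6 -2.1 -1.6 / 0.6 -0.8 4.7]. Elementwise product with the kernel and sum: -2.6·0.5 + -2.1·-0.5 + 0.6·1 + -0.8·-0.5.

0.75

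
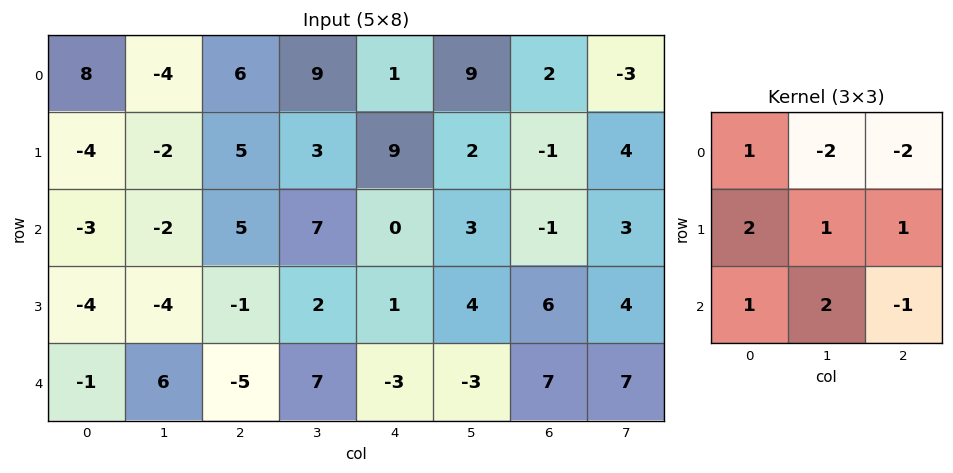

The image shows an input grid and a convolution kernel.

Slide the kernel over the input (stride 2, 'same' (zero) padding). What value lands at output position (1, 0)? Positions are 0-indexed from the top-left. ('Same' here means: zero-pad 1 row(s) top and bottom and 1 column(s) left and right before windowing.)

3

The receptive field on the zero-padded input at this output position is [0 -4 -2 / 0 -3 -2 / 0 -4 -4]. Elementwise product with the kernel and sum: 0·1 + -4·-2 + -2·-2 + 0·2 + -3·1 + -2·1 + 0·1 + -4·2 + -4·-1.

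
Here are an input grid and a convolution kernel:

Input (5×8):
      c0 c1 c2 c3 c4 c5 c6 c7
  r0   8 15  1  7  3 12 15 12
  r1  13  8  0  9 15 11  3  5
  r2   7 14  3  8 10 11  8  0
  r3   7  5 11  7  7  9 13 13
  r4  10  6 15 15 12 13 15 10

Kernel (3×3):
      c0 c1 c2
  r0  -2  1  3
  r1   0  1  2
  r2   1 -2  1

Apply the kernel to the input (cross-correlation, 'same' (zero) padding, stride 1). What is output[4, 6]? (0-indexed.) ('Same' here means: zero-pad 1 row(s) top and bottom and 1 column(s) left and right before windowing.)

69

The receptive field on the zero-padded input at this output position is [9 13 13 / 13 15 10 / 0 0 0]. Elementwise product with the kernel and sum: 9·-2 + 13·1 + 13·3 + 15·1 + 10·2 + 0·1 + 0·-2 + 0·1.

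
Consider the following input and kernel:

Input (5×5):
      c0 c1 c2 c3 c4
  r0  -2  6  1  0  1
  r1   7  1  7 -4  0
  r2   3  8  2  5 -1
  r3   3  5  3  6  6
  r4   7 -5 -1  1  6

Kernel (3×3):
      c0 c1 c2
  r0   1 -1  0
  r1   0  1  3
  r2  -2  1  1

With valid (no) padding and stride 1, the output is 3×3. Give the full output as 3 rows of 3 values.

18 -9 -3
22 10 19
-11 37 30

Output[0,0]: The receptive field on the input at this output position is [-2 6 1 / 7 1 7 / 3 8 2]. Elementwise product with the kernel and sum: -2·1 + 6·-1 + 1·1 + 7·3 + 3·-2 + 8·1 + 2·1.
Output[0,1]: The receptive field on the input at this output position is [6 1 0 / 1 7 -4 / 8 2 5]. Elementwise product with the kernel and sum: 6·1 + 1·-1 + 7·1 + -4·3 + 8·-2 + 2·1 + 5·1.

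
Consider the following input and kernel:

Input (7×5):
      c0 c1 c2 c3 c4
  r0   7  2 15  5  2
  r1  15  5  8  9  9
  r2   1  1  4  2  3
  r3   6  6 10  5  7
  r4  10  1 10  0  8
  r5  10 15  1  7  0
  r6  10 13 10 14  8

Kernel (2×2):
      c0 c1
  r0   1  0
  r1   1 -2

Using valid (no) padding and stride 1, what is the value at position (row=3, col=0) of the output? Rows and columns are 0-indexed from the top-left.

14

The receptive field on the input at this output position is [6 6 / 10 1]. Elementwise product with the kernel and sum: 6·1 + 10·1 + 1·-2.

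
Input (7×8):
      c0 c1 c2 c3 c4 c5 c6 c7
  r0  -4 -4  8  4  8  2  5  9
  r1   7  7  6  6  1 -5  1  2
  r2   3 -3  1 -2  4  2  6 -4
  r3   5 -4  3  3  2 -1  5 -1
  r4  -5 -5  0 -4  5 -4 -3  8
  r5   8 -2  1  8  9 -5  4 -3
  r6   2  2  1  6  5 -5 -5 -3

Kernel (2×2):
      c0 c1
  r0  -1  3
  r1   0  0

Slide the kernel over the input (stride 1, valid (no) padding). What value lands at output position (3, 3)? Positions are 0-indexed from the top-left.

3

The receptive field on the input at this output position is [3 2 / -4 5]. Elementwise product with the kernel and sum: 3·-1 + 2·3.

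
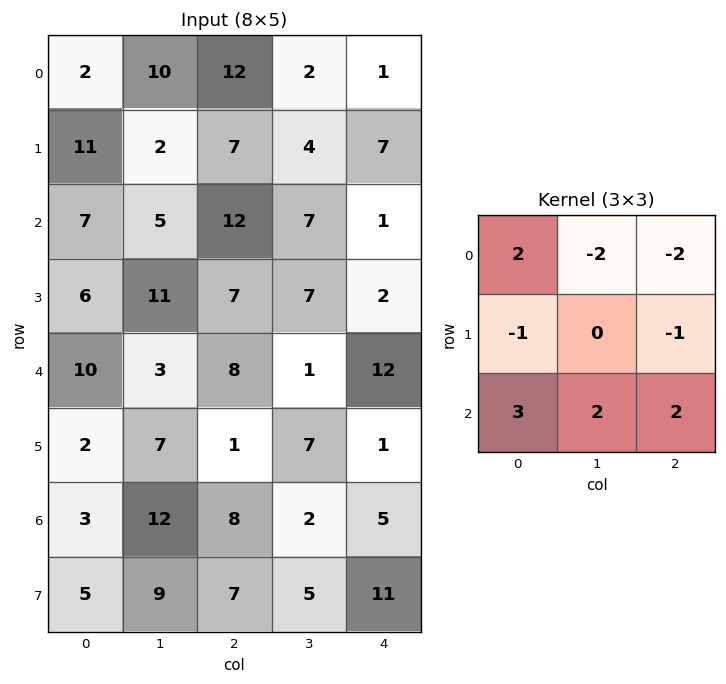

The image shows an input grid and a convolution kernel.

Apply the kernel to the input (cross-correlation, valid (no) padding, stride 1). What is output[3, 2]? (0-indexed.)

-5

The receptive field on the input at this output position is [7 7 2 / 8 1 12 / 1 7 1]. Elementwise product with the kernel and sum: 7·2 + 7·-2 + 2·-2 + 8·-1 + 12·-1 + 1·3 + 7·2 + 1·2.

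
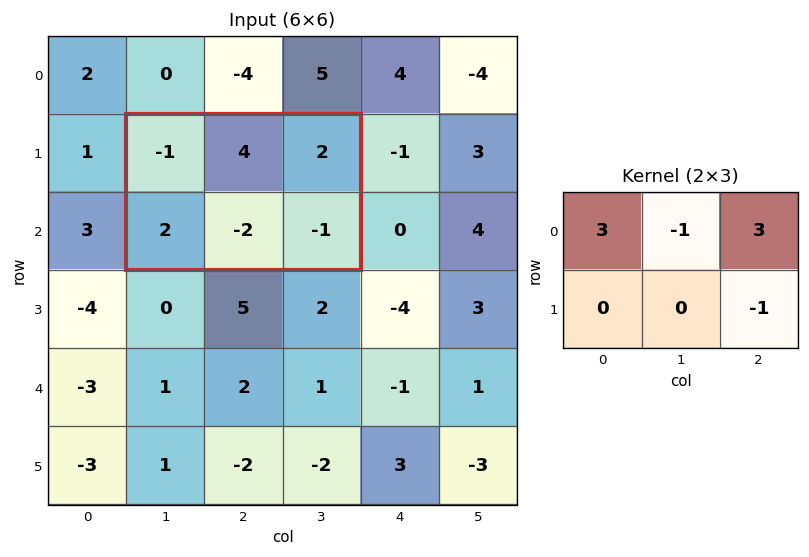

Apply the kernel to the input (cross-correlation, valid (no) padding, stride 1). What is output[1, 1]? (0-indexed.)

The receptive field on the input at this output position is [-1 4 2 / 2 -2 -1]. Elementwise product with the kernel and sum: -1·3 + 4·-1 + 2·3 + -1·-1.

0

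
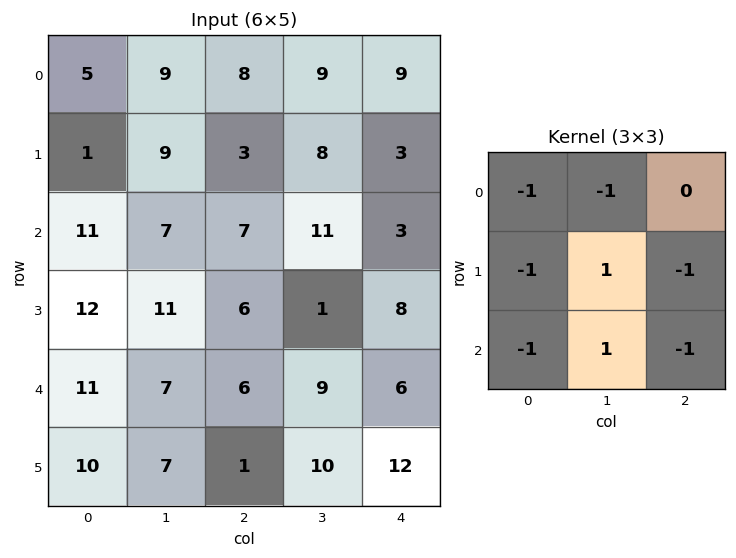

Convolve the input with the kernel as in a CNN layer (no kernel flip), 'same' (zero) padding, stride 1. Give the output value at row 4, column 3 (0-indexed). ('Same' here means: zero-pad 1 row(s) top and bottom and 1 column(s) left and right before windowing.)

-13

The receptive field on the zero-padded input at this output position is [6 1 8 / 6 9 6 / 1 10 12]. Elementwise product with the kernel and sum: 6·-1 + 1·-1 + 6·-1 + 9·1 + 6·-1 + 1·-1 + 10·1 + 12·-1.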